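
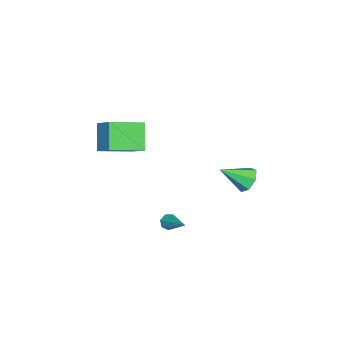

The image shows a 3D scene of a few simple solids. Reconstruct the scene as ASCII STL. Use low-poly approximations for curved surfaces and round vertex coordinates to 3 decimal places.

solid 
facet normal -0.620 -0.597 -0.509
outer loop
vertex 2.512 -1.871 -4.326
vertex 2.1 -1.579 -4.167
vertex 2.399 -1.52 -4.6
endloop
endfacet
facet normal 0.866 -0.103 -0.489
outer loop
vertex 2.512 -1.871 -4.326
vertex 2.399 -1.52 -4.6
vertex 3.38 -0.341 -3.113
endloop
endfacet
facet normal -0.618 -0.600 -0.508
outer loop
vertex 2.399 -1.52 -4.6
vertex 2.1 -1.579 -4.167
vertex 2.059 -1.214 -4.548
endloop
endfacet
facet normal 0.403 0.569 -0.717
outer loop
vertex 2.399 -1.52 -4.6
vertex 2.059 -1.214 -4.548
vertex 3.38 -0.341 -3.113
endloop
endfacet
facet normal -0.619 -0.599 -0.508
outer loop
vertex 2.059 -1.214 -4.548
vertex 2.1 -1.579 -4.167
vertex 1.751 -1.183 -4.209
endloop
endfacet
facet normal -0.258 0.912 -0.318
outer loop
vertex 2.059 -1.214 -4.548
vertex 1.751 -1.183 -4.209
vertex 3.38 -0.341 -3.113
endloop
endfacet
facet normal -0.618 -0.599 -0.509
outer loop
vertex 1.751 -1.183 -4.209
vertex 2.1 -1.579 -4.167
vertex 1.704 -1.45 -3.838
endloop
endfacet
facet normal -0.620 0.672 0.405
outer loop
vertex 1.751 -1.183 -4.209
vertex 1.704 -1.45 -3.838
vertex 3.38 -0.341 -3.113
endloop
endfacet
facet normal -0.618 -0.599 -0.509
outer loop
vertex 1.704 -1.45 -3.838
vertex 2.1 -1.579 -4.167
vertex 1.956 -1.815 -3.714
endloop
endfacet
facet normal -0.411 0.026 0.911
outer loop
vertex 1.704 -1.45 -3.838
vertex 1.956 -1.815 -3.714
vertex 3.38 -0.341 -3.113
endloop
endfacet
facet normal -0.620 -0.598 -0.508
outer loop
vertex 1.956 -1.815 -3.714
vertex 2.1 -1.579 -4.167
vertex 2.315 -2.002 -3.932
endloop
endfacet
facet normal 0.214 -0.539 0.815
outer loop
vertex 1.956 -1.815 -3.714
vertex 2.315 -2.002 -3.932
vertex 3.38 -0.341 -3.113
endloop
endfacet
facet normal -0.620 -0.598 -0.509
outer loop
vertex 2.315 -2.002 -3.932
vertex 2.1 -1.579 -4.167
vertex 2.512 -1.871 -4.326
endloop
endfacet
facet normal 0.780 -0.595 0.192
outer loop
vertex 2.315 -2.002 -3.932
vertex 2.512 -1.871 -4.326
vertex 3.38 -0.341 -3.113
endloop
endfacet
facet normal -0.624 -0.179 0.761
outer loop
vertex 3.259 -4.463 4.356
vertex 2.047 -2.878 3.736
vertex 2.51 -5.359 3.531
endloop
endfacet
facet normal 0.580 -0.758 0.297
outer loop
vertex 3.613 -5.042 2.184
vertex 3.259 -4.463 4.356
vertex 2.51 -5.359 3.531
endloop
endfacet
facet normal -0.623 -0.179 0.761
outer loop
vertex 2.51 -5.359 3.531
vertex 2.047 -2.878 3.736
vertex 1.297 -3.774 2.911
endloop
endfacet
facet normal -0.524 -0.627 -0.577
outer loop
vertex 1.297 -3.774 2.911
vertex 3.613 -5.042 2.184
vertex 2.51 -5.359 3.531
endloop
endfacet
facet normal 0.524 0.626 0.577
outer loop
vertex 3.259 -4.463 4.356
vertex 3.15 -2.561 2.389
vertex 2.047 -2.878 3.736
endloop
endfacet
facet normal 0.580 -0.759 0.297
outer loop
vertex 4.363 -4.146 3.009
vertex 3.259 -4.463 4.356
vertex 3.613 -5.042 2.184
endloop
endfacet
facet normal 0.524 0.627 0.577
outer loop
vertex 4.363 -4.146 3.009
vertex 3.15 -2.561 2.389
vertex 3.259 -4.463 4.356
endloop
endfacet
facet normal -0.580 0.759 -0.297
outer loop
vertex 2.047 -2.878 3.736
vertex 3.15 -2.561 2.389
vertex 1.297 -3.774 2.911
endloop
endfacet
facet normal -0.524 -0.626 -0.577
outer loop
vertex 2.401 -3.457 1.564
vertex 3.613 -5.042 2.184
vertex 1.297 -3.774 2.911
endloop
endfacet
facet normal -0.580 0.758 -0.297
outer loop
vertex 1.297 -3.774 2.911
vertex 3.15 -2.561 2.389
vertex 2.401 -3.457 1.564
endloop
endfacet
facet normal 0.623 0.179 -0.761
outer loop
vertex 2.401 -3.457 1.564
vertex 4.363 -4.146 3.009
vertex 3.613 -5.042 2.184
endloop
endfacet
facet normal 0.623 0.179 -0.761
outer loop
vertex 3.15 -2.561 2.389
vertex 4.363 -4.146 3.009
vertex 2.401 -3.457 1.564
endloop
endfacet
facet normal -0.322 0.769 -0.553
outer loop
vertex -0.399 1.822 -2.901
vertex -0.958 2.041 -2.271
vertex -0.136 2.304 -2.384
endloop
endfacet
facet normal 0.936 -0.274 -0.221
outer loop
vertex -0.399 1.822 -2.901
vertex -0.136 2.304 -2.384
vertex -0.362 0.619 -1.249
endloop
endfacet
facet normal -0.322 0.769 -0.552
outer loop
vertex -0.136 2.304 -2.384
vertex -0.958 2.041 -2.271
vertex -0.492 2.588 -1.781
endloop
endfacet
facet normal 0.882 0.176 0.437
outer loop
vertex -0.136 2.304 -2.384
vertex -0.492 2.588 -1.781
vertex -0.362 0.619 -1.249
endloop
endfacet
facet normal -0.322 0.769 -0.552
outer loop
vertex -0.492 2.588 -1.781
vertex -0.958 2.041 -2.271
vertex -1.198 2.46 -1.548
endloop
endfacet
facet normal 0.258 0.268 0.928
outer loop
vertex -0.492 2.588 -1.781
vertex -1.198 2.46 -1.548
vertex -0.362 0.619 -1.249
endloop
endfacet
facet normal -0.321 0.769 -0.552
outer loop
vertex -1.198 2.46 -1.548
vertex -0.958 2.041 -2.271
vertex -1.724 2.017 -1.859
endloop
endfacet
facet normal -0.465 -0.068 0.883
outer loop
vertex -1.198 2.46 -1.548
vertex -1.724 2.017 -1.859
vertex -0.362 0.619 -1.249
endloop
endfacet
facet normal -0.322 0.768 -0.553
outer loop
vertex -1.724 2.017 -1.859
vertex -0.958 2.041 -2.271
vertex -1.672 1.591 -2.481
endloop
endfacet
facet normal -0.744 -0.579 0.334
outer loop
vertex -1.724 2.017 -1.859
vertex -1.672 1.591 -2.481
vertex -0.362 0.619 -1.249
endloop
endfacet
facet normal -0.322 0.769 -0.552
outer loop
vertex -1.672 1.591 -2.481
vertex -0.958 2.041 -2.271
vertex -1.083 1.505 -2.945
endloop
endfacet
facet normal -0.367 -0.879 -0.303
outer loop
vertex -1.672 1.591 -2.481
vertex -1.083 1.505 -2.945
vertex -0.362 0.619 -1.249
endloop
endfacet
facet normal -0.321 0.769 -0.552
outer loop
vertex -1.083 1.505 -2.945
vertex -0.958 2.041 -2.271
vertex -0.399 1.822 -2.901
endloop
endfacet
facet normal 0.380 -0.744 -0.550
outer loop
vertex -1.083 1.505 -2.945
vertex -0.399 1.822 -2.901
vertex -0.362 0.619 -1.249
endloop
endfacet

endsolid


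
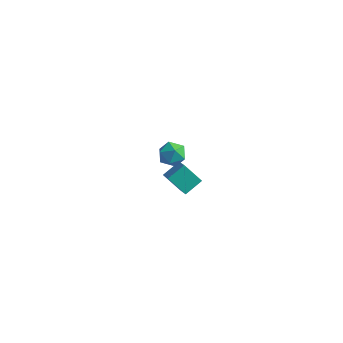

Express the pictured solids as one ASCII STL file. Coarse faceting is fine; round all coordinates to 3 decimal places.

solid 
facet normal -0.786 0.500 0.363
outer loop
vertex -1.73 -0.275 2.745
vertex -1.366 -0.116 3.314
vertex -1.351 0.307 2.764
endloop
endfacet
facet normal -0.780 0.519 -0.349
outer loop
vertex -1.73 -0.275 2.745
vertex -1.351 0.307 2.764
vertex -1.356 -0.086 2.191
endloop
endfacet
facet normal -0.794 -0.154 -0.588
outer loop
vertex -1.73 -0.275 2.745
vertex -1.356 -0.086 2.191
vertex -1.373 -0.751 2.388
endloop
endfacet
facet normal -0.808 -0.589 -0.023
outer loop
vertex -1.73 -0.275 2.745
vertex -1.373 -0.751 2.388
vertex -1.379 -0.77 3.082
endloop
endfacet
facet normal -0.804 -0.185 0.566
outer loop
vertex -1.73 -0.275 2.745
vertex -1.379 -0.77 3.082
vertex -1.366 -0.116 3.314
endloop
endfacet
facet normal -0.165 0.814 -0.557
outer loop
vertex -1.356 -0.086 2.191
vertex -1.351 0.307 2.764
vertex -0.761 0.19 2.418
endloop
endfacet
facet normal -0.174 0.783 0.597
outer loop
vertex -1.351 0.307 2.764
vertex -1.366 -0.116 3.314
vertex -0.767 0.171 3.112
endloop
endfacet
facet normal -0.202 -0.324 0.924
outer loop
vertex -1.366 -0.116 3.314
vertex -1.379 -0.77 3.082
vertex -0.784 -0.494 3.309
endloop
endfacet
facet normal -0.211 -0.977 -0.029
outer loop
vertex -1.379 -0.77 3.082
vertex -1.373 -0.751 2.388
vertex -0.789 -0.887 2.736
endloop
endfacet
facet normal -0.186 -0.275 -0.943
outer loop
vertex -1.373 -0.751 2.388
vertex -1.356 -0.086 2.191
vertex -0.774 -0.464 2.186
endloop
endfacet
facet normal 0.808 0.589 0.023
outer loop
vertex -0.41 -0.305 2.755
vertex -0.761 0.19 2.418
vertex -0.767 0.171 3.112
endloop
endfacet
facet normal 0.794 0.154 0.588
outer loop
vertex -0.41 -0.305 2.755
vertex -0.767 0.171 3.112
vertex -0.784 -0.494 3.309
endloop
endfacet
facet normal 0.780 -0.519 0.349
outer loop
vertex -0.41 -0.305 2.755
vertex -0.784 -0.494 3.309
vertex -0.789 -0.887 2.736
endloop
endfacet
facet normal 0.786 -0.500 -0.363
outer loop
vertex -0.41 -0.305 2.755
vertex -0.789 -0.887 2.736
vertex -0.774 -0.464 2.186
endloop
endfacet
facet normal 0.804 0.185 -0.566
outer loop
vertex -0.41 -0.305 2.755
vertex -0.774 -0.464 2.186
vertex -0.761 0.19 2.418
endloop
endfacet
facet normal 0.211 0.977 0.029
outer loop
vertex -0.767 0.171 3.112
vertex -0.761 0.19 2.418
vertex -1.351 0.307 2.764
endloop
endfacet
facet normal 0.186 0.275 0.943
outer loop
vertex -0.784 -0.494 3.309
vertex -0.767 0.171 3.112
vertex -1.366 -0.116 3.314
endloop
endfacet
facet normal 0.165 -0.814 0.557
outer loop
vertex -0.789 -0.887 2.736
vertex -0.784 -0.494 3.309
vertex -1.379 -0.77 3.082
endloop
endfacet
facet normal 0.174 -0.783 -0.597
outer loop
vertex -0.774 -0.464 2.186
vertex -0.789 -0.887 2.736
vertex -1.373 -0.751 2.388
endloop
endfacet
facet normal 0.202 0.324 -0.924
outer loop
vertex -0.761 0.19 2.418
vertex -0.774 -0.464 2.186
vertex -1.356 -0.086 2.191
endloop
endfacet
facet normal -0.725 -0.119 0.679
outer loop
vertex -3.011 3.561 -2.169
vertex -3.741 4.227 -2.832
vertex -3.337 2.708 -2.667
endloop
endfacet
facet normal 0.613 -0.560 0.557
outer loop
vertex -2.459 2.853 -3.488
vertex -3.011 3.561 -2.169
vertex -3.337 2.708 -2.667
endloop
endfacet
facet normal -0.726 -0.120 0.677
outer loop
vertex -3.337 2.708 -2.667
vertex -3.741 4.227 -2.832
vertex -4.066 3.374 -3.331
endloop
endfacet
facet normal -0.313 -0.820 -0.479
outer loop
vertex -4.066 3.374 -3.331
vertex -2.459 2.853 -3.488
vertex -3.337 2.708 -2.667
endloop
endfacet
facet normal 0.313 0.820 0.479
outer loop
vertex -3.011 3.561 -2.169
vertex -2.863 4.372 -3.653
vertex -3.741 4.227 -2.832
endloop
endfacet
facet normal 0.613 -0.560 0.557
outer loop
vertex -2.134 3.706 -2.989
vertex -3.011 3.561 -2.169
vertex -2.459 2.853 -3.488
endloop
endfacet
facet normal 0.313 0.820 0.479
outer loop
vertex -2.134 3.706 -2.989
vertex -2.863 4.372 -3.653
vertex -3.011 3.561 -2.169
endloop
endfacet
facet normal -0.613 0.560 -0.557
outer loop
vertex -3.741 4.227 -2.832
vertex -2.863 4.372 -3.653
vertex -4.066 3.374 -3.331
endloop
endfacet
facet normal -0.313 -0.820 -0.479
outer loop
vertex -3.189 3.519 -4.151
vertex -2.459 2.853 -3.488
vertex -4.066 3.374 -3.331
endloop
endfacet
facet normal -0.613 0.560 -0.557
outer loop
vertex -4.066 3.374 -3.331
vertex -2.863 4.372 -3.653
vertex -3.189 3.519 -4.151
endloop
endfacet
facet normal 0.725 0.120 -0.678
outer loop
vertex -3.189 3.519 -4.151
vertex -2.134 3.706 -2.989
vertex -2.459 2.853 -3.488
endloop
endfacet
facet normal 0.726 0.118 -0.678
outer loop
vertex -2.863 4.372 -3.653
vertex -2.134 3.706 -2.989
vertex -3.189 3.519 -4.151
endloop
endfacet

endsolid


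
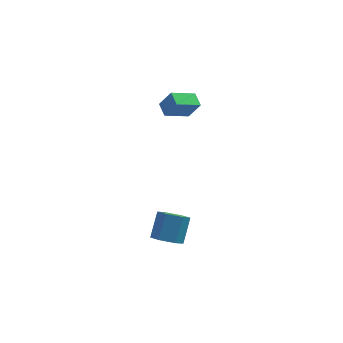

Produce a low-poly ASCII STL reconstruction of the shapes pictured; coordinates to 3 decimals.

solid 
facet normal -0.222 -0.601 -0.768
outer loop
vertex 1.22 -3.779 -4.485
vertex 0.769 -4.387 -3.879
vertex 0.275 -3.667 -4.3
endloop
endfacet
facet normal -0.026 0.791 -0.611
outer loop
vertex 1.22 -3.779 -4.485
vertex 0.275 -3.667 -4.3
vertex 1.623 -2.685 -3.087
endloop
endfacet
facet normal -0.025 0.791 -0.612
outer loop
vertex 1.623 -2.685 -3.087
vertex 0.275 -3.667 -4.3
vertex 0.677 -2.573 -2.903
endloop
endfacet
facet normal 0.221 0.601 0.768
outer loop
vertex 1.623 -2.685 -3.087
vertex 0.677 -2.573 -2.903
vertex 1.171 -3.293 -2.481
endloop
endfacet
facet normal -0.221 -0.601 -0.768
outer loop
vertex 0.275 -3.667 -4.3
vertex 0.769 -4.387 -3.879
vertex -0.177 -4.275 -3.694
endloop
endfacet
facet normal -0.857 0.496 -0.142
outer loop
vertex 0.275 -3.667 -4.3
vertex -0.177 -4.275 -3.694
vertex 0.677 -2.573 -2.903
endloop
endfacet
facet normal -0.857 0.496 -0.141
outer loop
vertex 0.677 -2.573 -2.903
vertex -0.177 -4.275 -3.694
vertex 0.226 -3.18 -2.297
endloop
endfacet
facet normal 0.221 0.602 0.767
outer loop
vertex 0.677 -2.573 -2.903
vertex 0.226 -3.18 -2.297
vertex 1.171 -3.293 -2.481
endloop
endfacet
facet normal -0.221 -0.601 -0.768
outer loop
vertex -0.177 -4.275 -3.694
vertex 0.769 -4.387 -3.879
vertex 0.317 -4.995 -3.273
endloop
endfacet
facet normal -0.831 -0.295 0.471
outer loop
vertex -0.177 -4.275 -3.694
vertex 0.317 -4.995 -3.273
vertex 0.226 -3.18 -2.297
endloop
endfacet
facet normal -0.832 -0.295 0.470
outer loop
vertex 0.226 -3.18 -2.297
vertex 0.317 -4.995 -3.273
vertex 0.72 -3.901 -1.875
endloop
endfacet
facet normal 0.221 0.601 0.768
outer loop
vertex 0.226 -3.18 -2.297
vertex 0.72 -3.901 -1.875
vertex 1.171 -3.293 -2.481
endloop
endfacet
facet normal -0.221 -0.601 -0.768
outer loop
vertex 0.317 -4.995 -3.273
vertex 0.769 -4.387 -3.879
vertex 1.263 -5.107 -3.457
endloop
endfacet
facet normal 0.025 -0.791 0.612
outer loop
vertex 0.317 -4.995 -3.273
vertex 1.263 -5.107 -3.457
vertex 0.72 -3.901 -1.875
endloop
endfacet
facet normal 0.026 -0.791 0.612
outer loop
vertex 0.72 -3.901 -1.875
vertex 1.263 -5.107 -3.457
vertex 1.665 -4.013 -2.06
endloop
endfacet
facet normal 0.222 0.601 0.768
outer loop
vertex 0.72 -3.901 -1.875
vertex 1.665 -4.013 -2.06
vertex 1.171 -3.293 -2.481
endloop
endfacet
facet normal -0.221 -0.602 -0.767
outer loop
vertex 1.263 -5.107 -3.457
vertex 0.769 -4.387 -3.879
vertex 1.714 -4.5 -4.063
endloop
endfacet
facet normal 0.857 -0.496 0.141
outer loop
vertex 1.263 -5.107 -3.457
vertex 1.714 -4.5 -4.063
vertex 1.665 -4.013 -2.06
endloop
endfacet
facet normal 0.857 -0.496 0.142
outer loop
vertex 1.665 -4.013 -2.06
vertex 1.714 -4.5 -4.063
vertex 2.117 -3.405 -2.666
endloop
endfacet
facet normal 0.221 0.601 0.768
outer loop
vertex 1.665 -4.013 -2.06
vertex 2.117 -3.405 -2.666
vertex 1.171 -3.293 -2.481
endloop
endfacet
facet normal -0.221 -0.601 -0.768
outer loop
vertex 1.714 -4.5 -4.063
vertex 0.769 -4.387 -3.879
vertex 1.22 -3.779 -4.485
endloop
endfacet
facet normal 0.832 0.294 -0.471
outer loop
vertex 1.714 -4.5 -4.063
vertex 1.22 -3.779 -4.485
vertex 2.117 -3.405 -2.666
endloop
endfacet
facet normal 0.831 0.295 -0.471
outer loop
vertex 2.117 -3.405 -2.666
vertex 1.22 -3.779 -4.485
vertex 1.623 -2.685 -3.087
endloop
endfacet
facet normal 0.221 0.601 0.768
outer loop
vertex 2.117 -3.405 -2.666
vertex 1.623 -2.685 -3.087
vertex 1.171 -3.293 -2.481
endloop
endfacet
facet normal -0.504 0.169 -0.847
outer loop
vertex 0.612 3.031 1.405
vertex 0.283 3.933 1.781
vertex 2.056 3.849 0.708
endloop
endfacet
facet normal 0.319 -0.875 -0.365
outer loop
vertex 2.777 3.607 1.919
vertex 0.612 3.031 1.405
vertex 2.056 3.849 0.708
endloop
endfacet
facet normal -0.504 0.169 -0.847
outer loop
vertex 2.056 3.849 0.708
vertex 0.283 3.933 1.781
vertex 1.727 4.75 1.084
endloop
endfacet
facet normal 0.802 0.454 -0.387
outer loop
vertex 1.727 4.75 1.084
vertex 2.777 3.607 1.919
vertex 2.056 3.849 0.708
endloop
endfacet
facet normal -0.803 -0.454 0.387
outer loop
vertex 0.612 3.031 1.405
vertex 1.004 3.691 2.992
vertex 0.283 3.933 1.781
endloop
endfacet
facet normal 0.319 -0.875 -0.364
outer loop
vertex 1.333 2.79 2.616
vertex 0.612 3.031 1.405
vertex 2.777 3.607 1.919
endloop
endfacet
facet normal -0.802 -0.454 0.387
outer loop
vertex 1.333 2.79 2.616
vertex 1.004 3.691 2.992
vertex 0.612 3.031 1.405
endloop
endfacet
facet normal -0.319 0.875 0.365
outer loop
vertex 0.283 3.933 1.781
vertex 1.004 3.691 2.992
vertex 1.727 4.75 1.084
endloop
endfacet
facet normal 0.802 0.454 -0.387
outer loop
vertex 2.448 4.509 2.295
vertex 2.777 3.607 1.919
vertex 1.727 4.75 1.084
endloop
endfacet
facet normal -0.320 0.875 0.364
outer loop
vertex 1.727 4.75 1.084
vertex 1.004 3.691 2.992
vertex 2.448 4.509 2.295
endloop
endfacet
facet normal 0.504 -0.169 0.847
outer loop
vertex 2.448 4.509 2.295
vertex 1.333 2.79 2.616
vertex 2.777 3.607 1.919
endloop
endfacet
facet normal 0.504 -0.169 0.847
outer loop
vertex 1.004 3.691 2.992
vertex 1.333 2.79 2.616
vertex 2.448 4.509 2.295
endloop
endfacet

endsolid


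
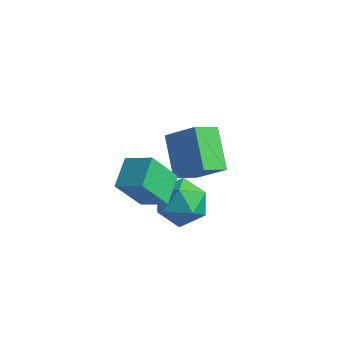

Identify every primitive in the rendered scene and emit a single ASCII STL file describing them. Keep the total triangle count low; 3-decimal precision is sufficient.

solid 
facet normal -0.419 -0.372 0.828
outer loop
vertex -0.437 -1.898 4.449
vertex -0.737 -0.544 4.906
vertex -1.666 -1.952 3.803
endloop
endfacet
facet normal 0.205 -0.927 -0.313
outer loop
vertex -0.883 -1.256 2.254
vertex -0.437 -1.898 4.449
vertex -1.666 -1.952 3.803
endloop
endfacet
facet normal -0.419 -0.372 0.828
outer loop
vertex -1.666 -1.952 3.803
vertex -0.737 -0.544 4.906
vertex -1.966 -0.598 4.26
endloop
endfacet
facet normal -0.885 -0.039 -0.465
outer loop
vertex -1.966 -0.598 4.26
vertex -0.883 -1.256 2.254
vertex -1.666 -1.952 3.803
endloop
endfacet
facet normal 0.885 0.039 0.465
outer loop
vertex -0.437 -1.898 4.449
vertex 0.046 0.152 3.357
vertex -0.737 -0.544 4.906
endloop
endfacet
facet normal 0.205 -0.927 -0.313
outer loop
vertex 0.346 -1.202 2.9
vertex -0.437 -1.898 4.449
vertex -0.883 -1.256 2.254
endloop
endfacet
facet normal 0.885 0.039 0.465
outer loop
vertex 0.346 -1.202 2.9
vertex 0.046 0.152 3.357
vertex -0.437 -1.898 4.449
endloop
endfacet
facet normal -0.205 0.927 0.313
outer loop
vertex -0.737 -0.544 4.906
vertex 0.046 0.152 3.357
vertex -1.966 -0.598 4.26
endloop
endfacet
facet normal -0.885 -0.039 -0.465
outer loop
vertex -1.183 0.098 2.711
vertex -0.883 -1.256 2.254
vertex -1.966 -0.598 4.26
endloop
endfacet
facet normal -0.205 0.927 0.313
outer loop
vertex -1.966 -0.598 4.26
vertex 0.046 0.152 3.357
vertex -1.183 0.098 2.711
endloop
endfacet
facet normal 0.419 0.372 -0.828
outer loop
vertex -1.183 0.098 2.711
vertex 0.346 -1.202 2.9
vertex -0.883 -1.256 2.254
endloop
endfacet
facet normal 0.419 0.372 -0.828
outer loop
vertex 0.046 0.152 3.357
vertex 0.346 -1.202 2.9
vertex -1.183 0.098 2.711
endloop
endfacet
facet normal -0.360 0.933 0.008
outer loop
vertex 0.167 1.817 0.523
vertex -0.989 1.371 0.457
vertex -0.461 1.566 1.563
endloop
endfacet
facet normal 0.254 0.894 0.369
outer loop
vertex 0.167 1.817 0.523
vertex -0.461 1.566 1.563
vertex 0.739 1.262 1.474
endloop
endfacet
facet normal 0.756 0.650 -0.075
outer loop
vertex 0.167 1.817 0.523
vertex 0.739 1.262 1.474
vertex 0.952 0.88 0.313
endloop
endfacet
facet normal 0.453 0.539 -0.711
outer loop
vertex 0.167 1.817 0.523
vertex 0.952 0.88 0.313
vertex -0.116 0.948 -0.316
endloop
endfacet
facet normal -0.238 0.714 -0.659
outer loop
vertex 0.167 1.817 0.523
vertex -0.116 0.948 -0.316
vertex -0.989 1.371 0.457
endloop
endfacet
facet normal 0.172 0.416 0.893
outer loop
vertex 0.739 1.262 1.474
vertex -0.461 1.566 1.563
vertex -0.064 0.472 1.996
endloop
endfacet
facet normal -0.822 0.479 0.308
outer loop
vertex -0.461 1.566 1.563
vertex -0.989 1.371 0.457
vertex -1.132 0.54 1.367
endloop
endfacet
facet normal -0.624 0.124 -0.772
outer loop
vertex -0.989 1.371 0.457
vertex -0.116 0.948 -0.316
vertex -0.919 0.158 0.206
endloop
endfacet
facet normal 0.493 -0.159 -0.855
outer loop
vertex -0.116 0.948 -0.316
vertex 0.952 0.88 0.313
vertex 0.281 -0.146 0.117
endloop
endfacet
facet normal 0.985 0.021 0.174
outer loop
vertex 0.952 0.88 0.313
vertex 0.739 1.262 1.474
vertex 0.809 0.049 1.223
endloop
endfacet
facet normal -0.453 -0.539 0.711
outer loop
vertex -0.347 -0.397 1.157
vertex -0.064 0.472 1.996
vertex -1.132 0.54 1.367
endloop
endfacet
facet normal -0.756 -0.650 0.075
outer loop
vertex -0.347 -0.397 1.157
vertex -1.132 0.54 1.367
vertex -0.919 0.158 0.206
endloop
endfacet
facet normal -0.254 -0.894 -0.369
outer loop
vertex -0.347 -0.397 1.157
vertex -0.919 0.158 0.206
vertex 0.281 -0.146 0.117
endloop
endfacet
facet normal 0.360 -0.933 -0.008
outer loop
vertex -0.347 -0.397 1.157
vertex 0.281 -0.146 0.117
vertex 0.809 0.049 1.223
endloop
endfacet
facet normal 0.238 -0.714 0.659
outer loop
vertex -0.347 -0.397 1.157
vertex 0.809 0.049 1.223
vertex -0.064 0.472 1.996
endloop
endfacet
facet normal -0.493 0.159 0.855
outer loop
vertex -1.132 0.54 1.367
vertex -0.064 0.472 1.996
vertex -0.461 1.566 1.563
endloop
endfacet
facet normal -0.985 -0.021 -0.174
outer loop
vertex -0.919 0.158 0.206
vertex -1.132 0.54 1.367
vertex -0.989 1.371 0.457
endloop
endfacet
facet normal -0.172 -0.416 -0.893
outer loop
vertex 0.281 -0.146 0.117
vertex -0.919 0.158 0.206
vertex -0.116 0.948 -0.316
endloop
endfacet
facet normal 0.822 -0.479 -0.308
outer loop
vertex 0.809 0.049 1.223
vertex 0.281 -0.146 0.117
vertex 0.952 0.88 0.313
endloop
endfacet
facet normal 0.624 -0.124 0.772
outer loop
vertex -0.064 0.472 1.996
vertex 0.809 0.049 1.223
vertex 0.739 1.262 1.474
endloop
endfacet
facet normal -0.548 0.637 0.542
outer loop
vertex -1.203 3.877 2.622
vertex -0.681 5.001 1.83
vertex -2.543 3.695 1.481
endloop
endfacet
facet normal -0.355 -0.764 0.539
outer loop
vertex -1.359 2.319 0.31
vertex -1.203 3.877 2.622
vertex -2.543 3.695 1.481
endloop
endfacet
facet normal -0.548 0.637 0.542
outer loop
vertex -2.543 3.695 1.481
vertex -0.681 5.001 1.83
vertex -2.022 4.818 0.689
endloop
endfacet
facet normal -0.757 -0.103 -0.645
outer loop
vertex -2.022 4.818 0.689
vertex -1.359 2.319 0.31
vertex -2.543 3.695 1.481
endloop
endfacet
facet normal 0.757 0.103 0.645
outer loop
vertex -1.203 3.877 2.622
vertex 0.503 3.625 0.659
vertex -0.681 5.001 1.83
endloop
endfacet
facet normal -0.354 -0.764 0.539
outer loop
vertex -0.018 2.502 1.451
vertex -1.203 3.877 2.622
vertex -1.359 2.319 0.31
endloop
endfacet
facet normal 0.757 0.103 0.645
outer loop
vertex -0.018 2.502 1.451
vertex 0.503 3.625 0.659
vertex -1.203 3.877 2.622
endloop
endfacet
facet normal 0.355 0.764 -0.539
outer loop
vertex -0.681 5.001 1.83
vertex 0.503 3.625 0.659
vertex -2.022 4.818 0.689
endloop
endfacet
facet normal -0.757 -0.103 -0.645
outer loop
vertex -0.837 3.443 -0.482
vertex -1.359 2.319 0.31
vertex -2.022 4.818 0.689
endloop
endfacet
facet normal 0.355 0.764 -0.539
outer loop
vertex -2.022 4.818 0.689
vertex 0.503 3.625 0.659
vertex -0.837 3.443 -0.482
endloop
endfacet
facet normal 0.548 -0.637 -0.542
outer loop
vertex -0.837 3.443 -0.482
vertex -0.018 2.502 1.451
vertex -1.359 2.319 0.31
endloop
endfacet
facet normal 0.548 -0.637 -0.542
outer loop
vertex 0.503 3.625 0.659
vertex -0.018 2.502 1.451
vertex -0.837 3.443 -0.482
endloop
endfacet

endsolid


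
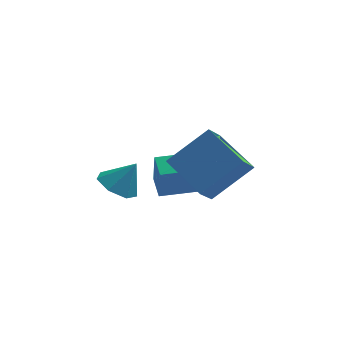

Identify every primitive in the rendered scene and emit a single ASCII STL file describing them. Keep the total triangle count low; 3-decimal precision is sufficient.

solid 
facet normal -0.720 -0.288 -0.632
outer loop
vertex 0.848 -2.283 3.235
vertex 1.258 -1.405 2.368
vertex 2.135 -3.695 2.413
endloop
endfacet
facet normal -0.315 -0.675 0.667
outer loop
vertex 3.682 -3.075 3.772
vertex 0.848 -2.283 3.235
vertex 2.135 -3.695 2.413
endloop
endfacet
facet normal -0.720 -0.288 -0.632
outer loop
vertex 2.135 -3.695 2.413
vertex 1.258 -1.405 2.368
vertex 2.545 -2.817 1.546
endloop
endfacet
facet normal 0.619 -0.679 -0.395
outer loop
vertex 2.545 -2.817 1.546
vertex 3.682 -3.075 3.772
vertex 2.135 -3.695 2.413
endloop
endfacet
facet normal -0.619 0.679 0.395
outer loop
vertex 0.848 -2.283 3.235
vertex 2.805 -0.785 3.727
vertex 1.258 -1.405 2.368
endloop
endfacet
facet normal -0.315 -0.675 0.667
outer loop
vertex 2.395 -1.663 4.594
vertex 0.848 -2.283 3.235
vertex 3.682 -3.075 3.772
endloop
endfacet
facet normal -0.619 0.679 0.395
outer loop
vertex 2.395 -1.663 4.594
vertex 2.805 -0.785 3.727
vertex 0.848 -2.283 3.235
endloop
endfacet
facet normal 0.315 0.675 -0.667
outer loop
vertex 1.258 -1.405 2.368
vertex 2.805 -0.785 3.727
vertex 2.545 -2.817 1.546
endloop
endfacet
facet normal 0.619 -0.679 -0.395
outer loop
vertex 4.092 -2.197 2.905
vertex 3.682 -3.075 3.772
vertex 2.545 -2.817 1.546
endloop
endfacet
facet normal 0.315 0.675 -0.667
outer loop
vertex 2.545 -2.817 1.546
vertex 2.805 -0.785 3.727
vertex 4.092 -2.197 2.905
endloop
endfacet
facet normal 0.720 0.288 0.632
outer loop
vertex 4.092 -2.197 2.905
vertex 2.395 -1.663 4.594
vertex 3.682 -3.075 3.772
endloop
endfacet
facet normal 0.720 0.288 0.632
outer loop
vertex 2.805 -0.785 3.727
vertex 2.395 -1.663 4.594
vertex 4.092 -2.197 2.905
endloop
endfacet
facet normal -0.971 -0.236 -0.037
outer loop
vertex 0.488 0.639 0.562
vertex 0.231 1.641 0.905
vertex 0.42 1.169 -1.041
endloop
endfacet
facet normal 0.236 -0.920 -0.314
outer loop
vertex 2.429 1.659 -0.965
vertex 0.488 0.639 0.562
vertex 0.42 1.169 -1.041
endloop
endfacet
facet normal -0.971 -0.237 -0.037
outer loop
vertex 0.42 1.169 -1.041
vertex 0.231 1.641 0.905
vertex 0.162 2.172 -0.699
endloop
endfacet
facet normal -0.040 0.313 -0.949
outer loop
vertex 0.162 2.172 -0.699
vertex 2.429 1.659 -0.965
vertex 0.42 1.169 -1.041
endloop
endfacet
facet normal 0.041 -0.314 0.948
outer loop
vertex 0.488 0.639 0.562
vertex 2.24 2.131 0.981
vertex 0.231 1.641 0.905
endloop
endfacet
facet normal 0.236 -0.920 -0.315
outer loop
vertex 2.498 1.128 0.639
vertex 0.488 0.639 0.562
vertex 2.429 1.659 -0.965
endloop
endfacet
facet normal 0.040 -0.313 0.949
outer loop
vertex 2.498 1.128 0.639
vertex 2.24 2.131 0.981
vertex 0.488 0.639 0.562
endloop
endfacet
facet normal -0.236 0.919 0.315
outer loop
vertex 0.231 1.641 0.905
vertex 2.24 2.131 0.981
vertex 0.162 2.172 -0.699
endloop
endfacet
facet normal -0.040 0.314 -0.948
outer loop
vertex 2.172 2.661 -0.622
vertex 2.429 1.659 -0.965
vertex 0.162 2.172 -0.699
endloop
endfacet
facet normal -0.236 0.920 0.314
outer loop
vertex 0.162 2.172 -0.699
vertex 2.24 2.131 0.981
vertex 2.172 2.661 -0.622
endloop
endfacet
facet normal 0.971 0.237 0.037
outer loop
vertex 2.172 2.661 -0.622
vertex 2.498 1.128 0.639
vertex 2.429 1.659 -0.965
endloop
endfacet
facet normal 0.971 0.237 0.037
outer loop
vertex 2.24 2.131 0.981
vertex 2.498 1.128 0.639
vertex 2.172 2.661 -0.622
endloop
endfacet
facet normal -0.541 -0.103 -0.835
outer loop
vertex -0.5 -0.683 0.758
vertex -1.05 -1.281 1.188
vertex -1.132 -0.366 1.128
endloop
endfacet
facet normal 0.523 0.834 0.178
outer loop
vertex -0.5 -0.683 0.758
vertex -1.132 -0.366 1.128
vertex -0.31 -1.139 2.332
endloop
endfacet
facet normal -0.541 -0.103 -0.835
outer loop
vertex -1.132 -0.366 1.128
vertex -1.05 -1.281 1.188
vertex -1.703 -0.739 1.544
endloop
endfacet
facet normal -0.100 0.805 0.585
outer loop
vertex -1.132 -0.366 1.128
vertex -1.703 -0.739 1.544
vertex -0.31 -1.139 2.332
endloop
endfacet
facet normal -0.541 -0.104 -0.835
outer loop
vertex -1.703 -0.739 1.544
vertex -1.05 -1.281 1.188
vertex -1.782 -1.519 1.692
endloop
endfacet
facet normal -0.435 0.210 0.876
outer loop
vertex -1.703 -0.739 1.544
vertex -1.782 -1.519 1.692
vertex -0.31 -1.139 2.332
endloop
endfacet
facet normal -0.541 -0.103 -0.835
outer loop
vertex -1.782 -1.519 1.692
vertex -1.05 -1.281 1.188
vertex -1.31 -2.12 1.46
endloop
endfacet
facet normal -0.232 -0.503 0.832
outer loop
vertex -1.782 -1.519 1.692
vertex -1.31 -2.12 1.46
vertex -0.31 -1.139 2.332
endloop
endfacet
facet normal -0.540 -0.103 -0.835
outer loop
vertex -1.31 -2.12 1.46
vertex -1.05 -1.281 1.188
vertex -0.642 -2.089 1.024
endloop
endfacet
facet normal 0.356 -0.797 0.488
outer loop
vertex -1.31 -2.12 1.46
vertex -0.642 -2.089 1.024
vertex -0.31 -1.139 2.332
endloop
endfacet
facet normal -0.541 -0.104 -0.835
outer loop
vertex -0.642 -2.089 1.024
vertex -1.05 -1.281 1.188
vertex -0.282 -1.449 0.711
endloop
endfacet
facet normal 0.887 -0.450 0.101
outer loop
vertex -0.642 -2.089 1.024
vertex -0.282 -1.449 0.711
vertex -0.31 -1.139 2.332
endloop
endfacet
facet normal -0.541 -0.103 -0.835
outer loop
vertex -0.282 -1.449 0.711
vertex -1.05 -1.281 1.188
vertex -0.5 -0.683 0.758
endloop
endfacet
facet normal 0.961 0.276 -0.036
outer loop
vertex -0.282 -1.449 0.711
vertex -0.5 -0.683 0.758
vertex -0.31 -1.139 2.332
endloop
endfacet

endsolid


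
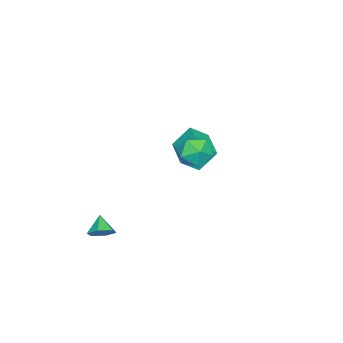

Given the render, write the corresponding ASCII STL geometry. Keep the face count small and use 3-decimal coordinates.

solid 
facet normal -0.336 0.508 0.793
outer loop
vertex -4.031 0.558 0.528
vertex -2.623 1.689 0.4
vertex -4.658 1.257 -0.186
endloop
endfacet
facet normal -0.777 -0.625 0.071
outer loop
vertex -4.177 0.531 -1.32
vertex -4.031 0.558 0.528
vertex -4.658 1.257 -0.186
endloop
endfacet
facet normal -0.336 0.508 0.793
outer loop
vertex -4.658 1.257 -0.186
vertex -2.623 1.689 0.4
vertex -3.25 2.388 -0.314
endloop
endfacet
facet normal -0.531 0.593 -0.605
outer loop
vertex -3.25 2.388 -0.314
vertex -4.177 0.531 -1.32
vertex -4.658 1.257 -0.186
endloop
endfacet
facet normal 0.531 -0.593 0.605
outer loop
vertex -4.031 0.558 0.528
vertex -2.142 0.963 -0.734
vertex -2.623 1.689 0.4
endloop
endfacet
facet normal -0.777 -0.625 0.071
outer loop
vertex -3.55 -0.168 -0.606
vertex -4.031 0.558 0.528
vertex -4.177 0.531 -1.32
endloop
endfacet
facet normal 0.531 -0.593 0.605
outer loop
vertex -3.55 -0.168 -0.606
vertex -2.142 0.963 -0.734
vertex -4.031 0.558 0.528
endloop
endfacet
facet normal 0.777 0.625 -0.071
outer loop
vertex -2.623 1.689 0.4
vertex -2.142 0.963 -0.734
vertex -3.25 2.388 -0.314
endloop
endfacet
facet normal -0.531 0.593 -0.605
outer loop
vertex -2.769 1.662 -1.448
vertex -4.177 0.531 -1.32
vertex -3.25 2.388 -0.314
endloop
endfacet
facet normal 0.777 0.625 -0.071
outer loop
vertex -3.25 2.388 -0.314
vertex -2.142 0.963 -0.734
vertex -2.769 1.662 -1.448
endloop
endfacet
facet normal 0.336 -0.508 -0.793
outer loop
vertex -2.769 1.662 -1.448
vertex -3.55 -0.168 -0.606
vertex -4.177 0.531 -1.32
endloop
endfacet
facet normal 0.336 -0.508 -0.793
outer loop
vertex -2.142 0.963 -0.734
vertex -3.55 -0.168 -0.606
vertex -2.769 1.662 -1.448
endloop
endfacet
facet normal -0.853 0.113 0.509
outer loop
vertex 0.409 3.611 2.845
vertex 0.644 2.869 3.403
vertex 0.908 3.755 3.649
endloop
endfacet
facet normal -0.624 0.739 0.255
outer loop
vertex 0.409 3.611 2.845
vertex 0.908 3.755 3.649
vertex 1.14 4.227 2.849
endloop
endfacet
facet normal -0.573 0.682 -0.454
outer loop
vertex 0.409 3.611 2.845
vertex 1.14 4.227 2.849
vertex 1.019 3.633 2.109
endloop
endfacet
facet normal -0.770 0.022 -0.638
outer loop
vertex 0.409 3.611 2.845
vertex 1.019 3.633 2.109
vertex 0.712 2.793 2.451
endloop
endfacet
facet normal -0.943 -0.330 -0.041
outer loop
vertex 0.409 3.611 2.845
vertex 0.712 2.793 2.451
vertex 0.644 2.869 3.403
endloop
endfacet
facet normal 0.030 0.857 0.514
outer loop
vertex 1.14 4.227 2.849
vertex 0.908 3.755 3.649
vertex 1.828 3.867 3.409
endloop
endfacet
facet normal -0.340 -0.156 0.927
outer loop
vertex 0.908 3.755 3.649
vertex 0.644 2.869 3.403
vertex 1.521 3.027 3.751
endloop
endfacet
facet normal -0.486 -0.873 0.035
outer loop
vertex 0.644 2.869 3.403
vertex 0.712 2.793 2.451
vertex 1.4 2.433 3.011
endloop
endfacet
facet normal -0.206 -0.304 -0.930
outer loop
vertex 0.712 2.793 2.451
vertex 1.019 3.633 2.109
vertex 1.632 2.905 2.211
endloop
endfacet
facet normal 0.113 0.766 -0.633
outer loop
vertex 1.019 3.633 2.109
vertex 1.14 4.227 2.849
vertex 1.896 3.791 2.457
endloop
endfacet
facet normal 0.770 -0.022 0.638
outer loop
vertex 2.131 3.049 3.015
vertex 1.828 3.867 3.409
vertex 1.521 3.027 3.751
endloop
endfacet
facet normal 0.573 -0.682 0.454
outer loop
vertex 2.131 3.049 3.015
vertex 1.521 3.027 3.751
vertex 1.4 2.433 3.011
endloop
endfacet
facet normal 0.624 -0.739 -0.255
outer loop
vertex 2.131 3.049 3.015
vertex 1.4 2.433 3.011
vertex 1.632 2.905 2.211
endloop
endfacet
facet normal 0.853 -0.113 -0.509
outer loop
vertex 2.131 3.049 3.015
vertex 1.632 2.905 2.211
vertex 1.896 3.791 2.457
endloop
endfacet
facet normal 0.943 0.330 0.041
outer loop
vertex 2.131 3.049 3.015
vertex 1.896 3.791 2.457
vertex 1.828 3.867 3.409
endloop
endfacet
facet normal 0.206 0.304 0.930
outer loop
vertex 1.521 3.027 3.751
vertex 1.828 3.867 3.409
vertex 0.908 3.755 3.649
endloop
endfacet
facet normal -0.113 -0.766 0.633
outer loop
vertex 1.4 2.433 3.011
vertex 1.521 3.027 3.751
vertex 0.644 2.869 3.403
endloop
endfacet
facet normal -0.030 -0.857 -0.514
outer loop
vertex 1.632 2.905 2.211
vertex 1.4 2.433 3.011
vertex 0.712 2.793 2.451
endloop
endfacet
facet normal 0.340 0.156 -0.927
outer loop
vertex 1.896 3.791 2.457
vertex 1.632 2.905 2.211
vertex 1.019 3.633 2.109
endloop
endfacet
facet normal 0.486 0.873 -0.035
outer loop
vertex 1.828 3.867 3.409
vertex 1.896 3.791 2.457
vertex 1.14 4.227 2.849
endloop
endfacet
facet normal 0.644 0.425 -0.636
outer loop
vertex 2.604 -1.047 -3.145
vertex 2.118 -1.1 -3.673
vertex 2.137 -0.511 -3.26
endloop
endfacet
facet normal 0.029 0.233 0.972
outer loop
vertex 2.604 -1.047 -3.145
vertex 2.137 -0.511 -3.26
vertex 1.422 -1.56 -2.987
endloop
endfacet
facet normal 0.643 0.426 -0.637
outer loop
vertex 2.137 -0.511 -3.26
vertex 2.118 -1.1 -3.673
vertex 1.65 -0.565 -3.788
endloop
endfacet
facet normal -0.633 0.568 0.526
outer loop
vertex 2.137 -0.511 -3.26
vertex 1.65 -0.565 -3.788
vertex 1.422 -1.56 -2.987
endloop
endfacet
facet normal 0.644 0.427 -0.635
outer loop
vertex 1.65 -0.565 -3.788
vertex 2.118 -1.1 -3.673
vertex 1.632 -1.154 -4.202
endloop
endfacet
facet normal -0.984 0.121 -0.130
outer loop
vertex 1.65 -0.565 -3.788
vertex 1.632 -1.154 -4.202
vertex 1.422 -1.56 -2.987
endloop
endfacet
facet normal 0.644 0.426 -0.635
outer loop
vertex 1.632 -1.154 -4.202
vertex 2.118 -1.1 -3.673
vertex 2.099 -1.689 -4.087
endloop
endfacet
facet normal -0.672 -0.659 -0.337
outer loop
vertex 1.632 -1.154 -4.202
vertex 2.099 -1.689 -4.087
vertex 1.422 -1.56 -2.987
endloop
endfacet
facet normal 0.645 0.426 -0.635
outer loop
vertex 2.099 -1.689 -4.087
vertex 2.118 -1.1 -3.673
vertex 2.585 -1.636 -3.558
endloop
endfacet
facet normal -0.011 -0.994 0.110
outer loop
vertex 2.099 -1.689 -4.087
vertex 2.585 -1.636 -3.558
vertex 1.422 -1.56 -2.987
endloop
endfacet
facet normal 0.644 0.425 -0.636
outer loop
vertex 2.585 -1.636 -3.558
vertex 2.118 -1.1 -3.673
vertex 2.604 -1.047 -3.145
endloop
endfacet
facet normal 0.340 -0.547 0.765
outer loop
vertex 2.585 -1.636 -3.558
vertex 2.604 -1.047 -3.145
vertex 1.422 -1.56 -2.987
endloop
endfacet

endsolid


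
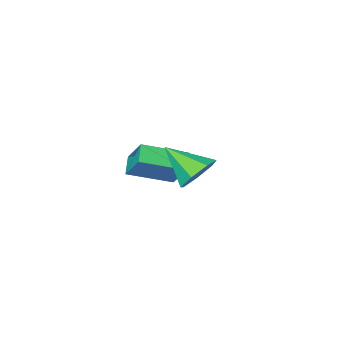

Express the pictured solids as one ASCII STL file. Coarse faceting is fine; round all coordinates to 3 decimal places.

solid 
facet normal -0.470 -0.637 0.610
outer loop
vertex 1.533 -2.032 0.228
vertex -0.338 -1.266 -0.414
vertex 1.483 -3.257 -1.09
endloop
endfacet
facet normal 0.882 -0.362 0.303
outer loop
vertex 1.958 -2.614 -1.706
vertex 1.533 -2.032 0.228
vertex 1.483 -3.257 -1.09
endloop
endfacet
facet normal -0.470 -0.637 0.611
outer loop
vertex 1.483 -3.257 -1.09
vertex -0.338 -1.266 -0.414
vertex -0.387 -2.492 -1.731
endloop
endfacet
facet normal -0.028 -0.681 -0.732
outer loop
vertex -0.387 -2.492 -1.731
vertex 1.958 -2.614 -1.706
vertex 1.483 -3.257 -1.09
endloop
endfacet
facet normal 0.028 0.681 0.732
outer loop
vertex 1.533 -2.032 0.228
vertex 0.137 -0.623 -1.03
vertex -0.338 -1.266 -0.414
endloop
endfacet
facet normal 0.883 -0.360 0.302
outer loop
vertex 2.007 -1.388 -0.389
vertex 1.533 -2.032 0.228
vertex 1.958 -2.614 -1.706
endloop
endfacet
facet normal 0.028 0.681 0.732
outer loop
vertex 2.007 -1.388 -0.389
vertex 0.137 -0.623 -1.03
vertex 1.533 -2.032 0.228
endloop
endfacet
facet normal -0.882 0.361 -0.303
outer loop
vertex -0.338 -1.266 -0.414
vertex 0.137 -0.623 -1.03
vertex -0.387 -2.492 -1.731
endloop
endfacet
facet normal -0.028 -0.681 -0.732
outer loop
vertex 0.087 -1.848 -2.348
vertex 1.958 -2.614 -1.706
vertex -0.387 -2.492 -1.731
endloop
endfacet
facet normal -0.883 0.361 -0.302
outer loop
vertex -0.387 -2.492 -1.731
vertex 0.137 -0.623 -1.03
vertex 0.087 -1.848 -2.348
endloop
endfacet
facet normal 0.470 0.637 -0.611
outer loop
vertex 0.087 -1.848 -2.348
vertex 2.007 -1.388 -0.389
vertex 1.958 -2.614 -1.706
endloop
endfacet
facet normal 0.470 0.638 -0.610
outer loop
vertex 0.137 -0.623 -1.03
vertex 2.007 -1.388 -0.389
vertex 0.087 -1.848 -2.348
endloop
endfacet
facet normal -0.389 0.713 -0.584
outer loop
vertex 2.395 3.56 1.138
vertex 1.7 2.917 0.816
vertex 1.66 3.537 1.6
endloop
endfacet
facet normal 0.495 0.328 0.804
outer loop
vertex 2.395 3.56 1.138
vertex 1.66 3.537 1.6
vertex 2.44 1.563 1.924
endloop
endfacet
facet normal -0.389 0.713 -0.584
outer loop
vertex 1.66 3.537 1.6
vertex 1.7 2.917 0.816
vertex 0.956 3.047 1.471
endloop
endfacet
facet normal -0.227 0.070 0.971
outer loop
vertex 1.66 3.537 1.6
vertex 0.956 3.047 1.471
vertex 2.44 1.563 1.924
endloop
endfacet
facet normal -0.389 0.713 -0.584
outer loop
vertex 0.956 3.047 1.471
vertex 1.7 2.917 0.816
vertex 0.812 2.459 0.849
endloop
endfacet
facet normal -0.652 -0.470 0.595
outer loop
vertex 0.956 3.047 1.471
vertex 0.812 2.459 0.849
vertex 2.44 1.563 1.924
endloop
endfacet
facet normal -0.389 0.713 -0.584
outer loop
vertex 0.812 2.459 0.849
vertex 1.7 2.917 0.816
vertex 1.337 2.216 0.202
endloop
endfacet
facet normal -0.461 -0.887 -0.041
outer loop
vertex 0.812 2.459 0.849
vertex 1.337 2.216 0.202
vertex 2.44 1.563 1.924
endloop
endfacet
facet normal -0.390 0.713 -0.583
outer loop
vertex 1.337 2.216 0.202
vertex 1.7 2.917 0.816
vertex 2.135 2.501 0.017
endloop
endfacet
facet normal 0.203 -0.865 -0.458
outer loop
vertex 1.337 2.216 0.202
vertex 2.135 2.501 0.017
vertex 2.44 1.563 1.924
endloop
endfacet
facet normal -0.390 0.713 -0.583
outer loop
vertex 2.135 2.501 0.017
vertex 1.7 2.917 0.816
vertex 2.606 3.1 0.434
endloop
endfacet
facet normal 0.840 -0.422 -0.342
outer loop
vertex 2.135 2.501 0.017
vertex 2.606 3.1 0.434
vertex 2.44 1.563 1.924
endloop
endfacet
facet normal -0.390 0.713 -0.583
outer loop
vertex 2.606 3.1 0.434
vertex 1.7 2.917 0.816
vertex 2.395 3.56 1.138
endloop
endfacet
facet normal 0.970 0.108 0.220
outer loop
vertex 2.606 3.1 0.434
vertex 2.395 3.56 1.138
vertex 2.44 1.563 1.924
endloop
endfacet

endsolid


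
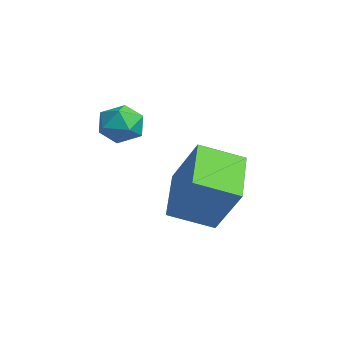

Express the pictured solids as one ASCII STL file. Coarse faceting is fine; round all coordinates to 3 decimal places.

solid 
facet normal 0.160 0.986 -0.050
outer loop
vertex -2.073 -1.91 -0.926
vertex -2.719 -1.786 -0.551
vertex -2.071 -1.872 -0.169
endloop
endfacet
facet normal 0.778 0.627 -0.034
outer loop
vertex -2.073 -1.91 -0.926
vertex -2.071 -1.872 -0.169
vertex -1.66 -2.401 -0.523
endloop
endfacet
facet normal 0.788 0.178 -0.590
outer loop
vertex -2.073 -1.91 -0.926
vertex -1.66 -2.401 -0.523
vertex -2.055 -2.641 -1.123
endloop
endfacet
facet normal 0.176 0.260 -0.949
outer loop
vertex -2.073 -1.91 -0.926
vertex -2.055 -2.641 -1.123
vertex -2.709 -2.26 -1.14
endloop
endfacet
facet normal -0.211 0.760 -0.615
outer loop
vertex -2.073 -1.91 -0.926
vertex -2.709 -2.26 -1.14
vertex -2.719 -1.786 -0.551
endloop
endfacet
facet normal 0.791 0.237 0.564
outer loop
vertex -1.66 -2.401 -0.523
vertex -2.071 -1.872 -0.169
vertex -2.051 -2.58 0.1
endloop
endfacet
facet normal -0.208 0.817 0.537
outer loop
vertex -2.071 -1.872 -0.169
vertex -2.719 -1.786 -0.551
vertex -2.705 -2.199 0.083
endloop
endfacet
facet normal -0.808 0.452 -0.377
outer loop
vertex -2.719 -1.786 -0.551
vertex -2.709 -2.26 -1.14
vertex -3.1 -2.439 -0.517
endloop
endfacet
facet normal -0.182 -0.354 -0.917
outer loop
vertex -2.709 -2.26 -1.14
vertex -2.055 -2.641 -1.123
vertex -2.689 -2.968 -0.871
endloop
endfacet
facet normal 0.806 -0.488 -0.336
outer loop
vertex -2.055 -2.641 -1.123
vertex -1.66 -2.401 -0.523
vertex -2.041 -3.054 -0.489
endloop
endfacet
facet normal -0.176 -0.260 0.949
outer loop
vertex -2.687 -2.93 -0.114
vertex -2.051 -2.58 0.1
vertex -2.705 -2.199 0.083
endloop
endfacet
facet normal -0.788 -0.178 0.590
outer loop
vertex -2.687 -2.93 -0.114
vertex -2.705 -2.199 0.083
vertex -3.1 -2.439 -0.517
endloop
endfacet
facet normal -0.778 -0.627 0.034
outer loop
vertex -2.687 -2.93 -0.114
vertex -3.1 -2.439 -0.517
vertex -2.689 -2.968 -0.871
endloop
endfacet
facet normal -0.160 -0.986 0.050
outer loop
vertex -2.687 -2.93 -0.114
vertex -2.689 -2.968 -0.871
vertex -2.041 -3.054 -0.489
endloop
endfacet
facet normal 0.211 -0.760 0.615
outer loop
vertex -2.687 -2.93 -0.114
vertex -2.041 -3.054 -0.489
vertex -2.051 -2.58 0.1
endloop
endfacet
facet normal 0.182 0.354 0.917
outer loop
vertex -2.705 -2.199 0.083
vertex -2.051 -2.58 0.1
vertex -2.071 -1.872 -0.169
endloop
endfacet
facet normal -0.806 0.488 0.336
outer loop
vertex -3.1 -2.439 -0.517
vertex -2.705 -2.199 0.083
vertex -2.719 -1.786 -0.551
endloop
endfacet
facet normal -0.791 -0.237 -0.564
outer loop
vertex -2.689 -2.968 -0.871
vertex -3.1 -2.439 -0.517
vertex -2.709 -2.26 -1.14
endloop
endfacet
facet normal 0.208 -0.817 -0.537
outer loop
vertex -2.041 -3.054 -0.489
vertex -2.689 -2.968 -0.871
vertex -2.055 -2.641 -1.123
endloop
endfacet
facet normal 0.808 -0.452 0.377
outer loop
vertex -2.051 -2.58 0.1
vertex -2.041 -3.054 -0.489
vertex -1.66 -2.401 -0.523
endloop
endfacet
facet normal -0.539 -0.216 -0.814
outer loop
vertex -2.028 -1.22 -4.056
vertex -3.626 -0.486 -3.192
vertex -1.709 0.151 -4.631
endloop
endfacet
facet normal 0.816 -0.375 -0.441
outer loop
vertex -0.674 0.566 -3.068
vertex -2.028 -1.22 -4.056
vertex -1.709 0.151 -4.631
endloop
endfacet
facet normal -0.539 -0.216 -0.814
outer loop
vertex -1.709 0.151 -4.631
vertex -3.626 -0.486 -3.192
vertex -3.308 0.885 -3.767
endloop
endfacet
facet normal 0.210 0.902 -0.378
outer loop
vertex -3.308 0.885 -3.767
vertex -0.674 0.566 -3.068
vertex -1.709 0.151 -4.631
endloop
endfacet
facet normal -0.210 -0.902 0.378
outer loop
vertex -2.028 -1.22 -4.056
vertex -2.591 -0.071 -1.629
vertex -3.626 -0.486 -3.192
endloop
endfacet
facet normal 0.816 -0.374 -0.441
outer loop
vertex -0.992 -0.805 -2.493
vertex -2.028 -1.22 -4.056
vertex -0.674 0.566 -3.068
endloop
endfacet
facet normal -0.210 -0.902 0.378
outer loop
vertex -0.992 -0.805 -2.493
vertex -2.591 -0.071 -1.629
vertex -2.028 -1.22 -4.056
endloop
endfacet
facet normal -0.816 0.374 0.441
outer loop
vertex -3.626 -0.486 -3.192
vertex -2.591 -0.071 -1.629
vertex -3.308 0.885 -3.767
endloop
endfacet
facet normal 0.210 0.902 -0.378
outer loop
vertex -2.272 1.3 -2.204
vertex -0.674 0.566 -3.068
vertex -3.308 0.885 -3.767
endloop
endfacet
facet normal -0.816 0.375 0.441
outer loop
vertex -3.308 0.885 -3.767
vertex -2.591 -0.071 -1.629
vertex -2.272 1.3 -2.204
endloop
endfacet
facet normal 0.539 0.216 0.814
outer loop
vertex -2.272 1.3 -2.204
vertex -0.992 -0.805 -2.493
vertex -0.674 0.566 -3.068
endloop
endfacet
facet normal 0.539 0.216 0.814
outer loop
vertex -2.591 -0.071 -1.629
vertex -0.992 -0.805 -2.493
vertex -2.272 1.3 -2.204
endloop
endfacet

endsolid


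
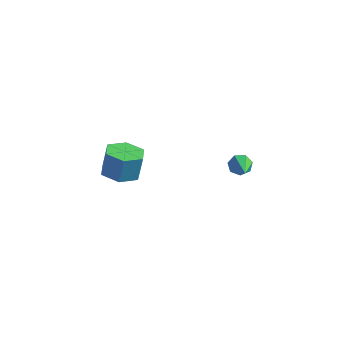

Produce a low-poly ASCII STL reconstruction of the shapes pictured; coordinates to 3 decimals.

solid 
facet normal -0.056 -0.246 -0.968
outer loop
vertex -2.934 -1.451 -4.709
vertex -4.012 -1.412 -4.656
vertex -3.451 -0.525 -4.914
endloop
endfacet
facet normal 0.876 0.452 -0.166
outer loop
vertex -2.934 -1.451 -4.709
vertex -3.451 -0.525 -4.914
vertex -2.85 -1.087 -3.277
endloop
endfacet
facet normal 0.876 0.454 -0.166
outer loop
vertex -2.85 -1.087 -3.277
vertex -3.451 -0.525 -4.914
vertex -3.368 -0.162 -3.481
endloop
endfacet
facet normal 0.056 0.245 0.968
outer loop
vertex -2.85 -1.087 -3.277
vertex -3.368 -0.162 -3.481
vertex -3.928 -1.048 -3.224
endloop
endfacet
facet normal -0.056 -0.246 -0.968
outer loop
vertex -3.451 -0.525 -4.914
vertex -4.012 -1.412 -4.656
vertex -4.529 -0.486 -4.861
endloop
endfacet
facet normal 0.023 0.969 -0.247
outer loop
vertex -3.451 -0.525 -4.914
vertex -4.529 -0.486 -4.861
vertex -3.368 -0.162 -3.481
endloop
endfacet
facet normal 0.023 0.969 -0.247
outer loop
vertex -3.368 -0.162 -3.481
vertex -4.529 -0.486 -4.861
vertex -4.446 -0.123 -3.429
endloop
endfacet
facet normal 0.056 0.246 0.968
outer loop
vertex -3.368 -0.162 -3.481
vertex -4.446 -0.123 -3.429
vertex -3.928 -1.048 -3.224
endloop
endfacet
facet normal -0.056 -0.246 -0.968
outer loop
vertex -4.529 -0.486 -4.861
vertex -4.012 -1.412 -4.656
vertex -5.09 -1.373 -4.603
endloop
endfacet
facet normal -0.853 0.516 -0.081
outer loop
vertex -4.529 -0.486 -4.861
vertex -5.09 -1.373 -4.603
vertex -4.446 -0.123 -3.429
endloop
endfacet
facet normal -0.853 0.516 -0.081
outer loop
vertex -4.446 -0.123 -3.429
vertex -5.09 -1.373 -4.603
vertex -5.006 -1.009 -3.171
endloop
endfacet
facet normal 0.056 0.246 0.968
outer loop
vertex -4.446 -0.123 -3.429
vertex -5.006 -1.009 -3.171
vertex -3.928 -1.048 -3.224
endloop
endfacet
facet normal -0.056 -0.245 -0.968
outer loop
vertex -5.09 -1.373 -4.603
vertex -4.012 -1.412 -4.656
vertex -4.572 -2.298 -4.399
endloop
endfacet
facet normal -0.876 -0.454 0.167
outer loop
vertex -5.09 -1.373 -4.603
vertex -4.572 -2.298 -4.399
vertex -5.006 -1.009 -3.171
endloop
endfacet
facet normal -0.876 -0.453 0.165
outer loop
vertex -5.006 -1.009 -3.171
vertex -4.572 -2.298 -4.399
vertex -4.489 -1.935 -2.966
endloop
endfacet
facet normal 0.056 0.246 0.968
outer loop
vertex -5.006 -1.009 -3.171
vertex -4.489 -1.935 -2.966
vertex -3.928 -1.048 -3.224
endloop
endfacet
facet normal -0.056 -0.246 -0.968
outer loop
vertex -4.572 -2.298 -4.399
vertex -4.012 -1.412 -4.656
vertex -3.494 -2.337 -4.451
endloop
endfacet
facet normal -0.023 -0.969 0.247
outer loop
vertex -4.572 -2.298 -4.399
vertex -3.494 -2.337 -4.451
vertex -4.489 -1.935 -2.966
endloop
endfacet
facet normal -0.023 -0.969 0.247
outer loop
vertex -4.489 -1.935 -2.966
vertex -3.494 -2.337 -4.451
vertex -3.411 -1.974 -3.019
endloop
endfacet
facet normal 0.056 0.246 0.968
outer loop
vertex -4.489 -1.935 -2.966
vertex -3.411 -1.974 -3.019
vertex -3.928 -1.048 -3.224
endloop
endfacet
facet normal -0.056 -0.246 -0.968
outer loop
vertex -3.494 -2.337 -4.451
vertex -4.012 -1.412 -4.656
vertex -2.934 -1.451 -4.709
endloop
endfacet
facet normal 0.853 -0.516 0.081
outer loop
vertex -3.494 -2.337 -4.451
vertex -2.934 -1.451 -4.709
vertex -3.411 -1.974 -3.019
endloop
endfacet
facet normal 0.853 -0.516 0.081
outer loop
vertex -3.411 -1.974 -3.019
vertex -2.934 -1.451 -4.709
vertex -2.85 -1.087 -3.277
endloop
endfacet
facet normal 0.056 0.246 0.968
outer loop
vertex -3.411 -1.974 -3.019
vertex -2.85 -1.087 -3.277
vertex -3.928 -1.048 -3.224
endloop
endfacet
facet normal -0.525 0.706 -0.476
outer loop
vertex 2.689 -0.052 -2.404
vertex 2.188 -0.181 -2.043
vertex 2.651 0.233 -1.939
endloop
endfacet
facet normal 0.961 0.263 -0.083
outer loop
vertex 2.689 -0.052 -2.404
vertex 2.651 0.233 -1.939
vertex 3.212 -1.559 -1.117
endloop
endfacet
facet normal -0.525 0.706 -0.474
outer loop
vertex 2.651 0.233 -1.939
vertex 2.188 -0.181 -2.043
vertex 2.265 0.206 -1.552
endloop
endfacet
facet normal 0.604 0.481 0.636
outer loop
vertex 2.651 0.233 -1.939
vertex 2.265 0.206 -1.552
vertex 3.212 -1.559 -1.117
endloop
endfacet
facet normal -0.525 0.707 -0.475
outer loop
vertex 2.265 0.206 -1.552
vertex 2.188 -0.181 -2.043
vertex 1.821 -0.113 -1.536
endloop
endfacet
facet normal -0.099 0.187 0.977
outer loop
vertex 2.265 0.206 -1.552
vertex 1.821 -0.113 -1.536
vertex 3.212 -1.559 -1.117
endloop
endfacet
facet normal -0.525 0.706 -0.475
outer loop
vertex 1.821 -0.113 -1.536
vertex 2.188 -0.181 -2.043
vertex 1.654 -0.483 -1.901
endloop
endfacet
facet normal -0.616 -0.395 0.682
outer loop
vertex 1.821 -0.113 -1.536
vertex 1.654 -0.483 -1.901
vertex 3.212 -1.559 -1.117
endloop
endfacet
facet normal -0.526 0.706 -0.475
outer loop
vertex 1.654 -0.483 -1.901
vertex 2.188 -0.181 -2.043
vertex 1.889 -0.626 -2.374
endloop
endfacet
facet normal -0.559 -0.829 -0.027
outer loop
vertex 1.654 -0.483 -1.901
vertex 1.889 -0.626 -2.374
vertex 3.212 -1.559 -1.117
endloop
endfacet
facet normal -0.525 0.706 -0.475
outer loop
vertex 1.889 -0.626 -2.374
vertex 2.188 -0.181 -2.043
vertex 2.349 -0.434 -2.597
endloop
endfacet
facet normal 0.030 -0.787 -0.616
outer loop
vertex 1.889 -0.626 -2.374
vertex 2.349 -0.434 -2.597
vertex 3.212 -1.559 -1.117
endloop
endfacet
facet normal -0.524 0.707 -0.475
outer loop
vertex 2.349 -0.434 -2.597
vertex 2.188 -0.181 -2.043
vertex 2.689 -0.052 -2.404
endloop
endfacet
facet normal 0.705 -0.303 -0.641
outer loop
vertex 2.349 -0.434 -2.597
vertex 2.689 -0.052 -2.404
vertex 3.212 -1.559 -1.117
endloop
endfacet

endsolid


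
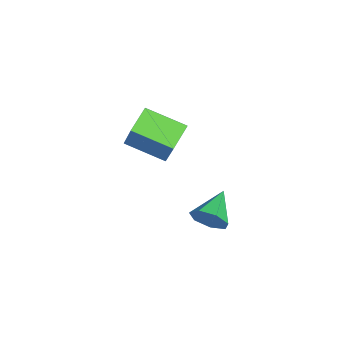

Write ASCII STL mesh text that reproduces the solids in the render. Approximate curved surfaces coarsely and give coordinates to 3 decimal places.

solid 
facet normal -0.813 0.424 0.399
outer loop
vertex -3.96 -2.107 3.429
vertex -3.456 -0.584 2.837
vertex -4.844 -2.395 1.934
endloop
endfacet
facet normal -0.295 -0.891 0.346
outer loop
vertex -3.884 -2.896 1.463
vertex -3.96 -2.107 3.429
vertex -4.844 -2.395 1.934
endloop
endfacet
facet normal -0.813 0.424 0.398
outer loop
vertex -4.844 -2.395 1.934
vertex -3.456 -0.584 2.837
vertex -4.339 -0.872 1.342
endloop
endfacet
facet normal -0.502 -0.164 -0.849
outer loop
vertex -4.339 -0.872 1.342
vertex -3.884 -2.896 1.463
vertex -4.844 -2.395 1.934
endloop
endfacet
facet normal 0.502 0.164 0.849
outer loop
vertex -3.96 -2.107 3.429
vertex -2.496 -1.085 2.366
vertex -3.456 -0.584 2.837
endloop
endfacet
facet normal -0.295 -0.891 0.346
outer loop
vertex -3.001 -2.608 2.958
vertex -3.96 -2.107 3.429
vertex -3.884 -2.896 1.463
endloop
endfacet
facet normal 0.502 0.163 0.849
outer loop
vertex -3.001 -2.608 2.958
vertex -2.496 -1.085 2.366
vertex -3.96 -2.107 3.429
endloop
endfacet
facet normal 0.295 0.891 -0.346
outer loop
vertex -3.456 -0.584 2.837
vertex -2.496 -1.085 2.366
vertex -4.339 -0.872 1.342
endloop
endfacet
facet normal -0.502 -0.164 -0.849
outer loop
vertex -3.38 -1.373 0.871
vertex -3.884 -2.896 1.463
vertex -4.339 -0.872 1.342
endloop
endfacet
facet normal 0.295 0.891 -0.346
outer loop
vertex -4.339 -0.872 1.342
vertex -2.496 -1.085 2.366
vertex -3.38 -1.373 0.871
endloop
endfacet
facet normal 0.813 -0.424 -0.399
outer loop
vertex -3.38 -1.373 0.871
vertex -3.001 -2.608 2.958
vertex -3.884 -2.896 1.463
endloop
endfacet
facet normal 0.813 -0.425 -0.399
outer loop
vertex -2.496 -1.085 2.366
vertex -3.001 -2.608 2.958
vertex -3.38 -1.373 0.871
endloop
endfacet
facet normal 0.848 -0.376 -0.372
outer loop
vertex -2.294 0.471 -1.334
vertex -2.688 0.21 -1.968
vertex -2.332 0.907 -1.861
endloop
endfacet
facet normal 0.109 0.770 0.629
outer loop
vertex -2.294 0.471 -1.334
vertex -2.332 0.907 -1.861
vertex -3.952 0.77 -1.412
endloop
endfacet
facet normal 0.848 -0.376 -0.373
outer loop
vertex -2.332 0.907 -1.861
vertex -2.688 0.21 -1.968
vertex -2.638 0.819 -2.469
endloop
endfacet
facet normal -0.108 0.990 -0.089
outer loop
vertex -2.332 0.907 -1.861
vertex -2.638 0.819 -2.469
vertex -3.952 0.77 -1.412
endloop
endfacet
facet normal 0.848 -0.377 -0.373
outer loop
vertex -2.638 0.819 -2.469
vertex -2.688 0.21 -1.968
vertex -2.982 0.272 -2.698
endloop
endfacet
facet normal -0.521 0.587 -0.620
outer loop
vertex -2.638 0.819 -2.469
vertex -2.982 0.272 -2.698
vertex -3.952 0.77 -1.412
endloop
endfacet
facet normal 0.848 -0.375 -0.374
outer loop
vertex -2.982 0.272 -2.698
vertex -2.688 0.21 -1.968
vertex -3.104 -0.322 -2.378
endloop
endfacet
facet normal -0.816 -0.136 -0.563
outer loop
vertex -2.982 0.272 -2.698
vertex -3.104 -0.322 -2.378
vertex -3.952 0.77 -1.412
endloop
endfacet
facet normal 0.848 -0.376 -0.372
outer loop
vertex -3.104 -0.322 -2.378
vertex -2.688 0.21 -1.968
vertex -2.913 -0.515 -1.748
endloop
endfacet
facet normal -0.772 -0.634 0.040
outer loop
vertex -3.104 -0.322 -2.378
vertex -2.913 -0.515 -1.748
vertex -3.952 0.77 -1.412
endloop
endfacet
facet normal 0.849 -0.376 -0.372
outer loop
vertex -2.913 -0.515 -1.748
vertex -2.688 0.21 -1.968
vertex -2.553 -0.162 -1.284
endloop
endfacet
facet normal -0.422 -0.533 0.733
outer loop
vertex -2.913 -0.515 -1.748
vertex -2.553 -0.162 -1.284
vertex -3.952 0.77 -1.412
endloop
endfacet
facet normal 0.848 -0.377 -0.372
outer loop
vertex -2.553 -0.162 -1.284
vertex -2.688 0.21 -1.968
vertex -2.294 0.471 -1.334
endloop
endfacet
facet normal -0.030 0.091 0.995
outer loop
vertex -2.553 -0.162 -1.284
vertex -2.294 0.471 -1.334
vertex -3.952 0.77 -1.412
endloop
endfacet

endsolid


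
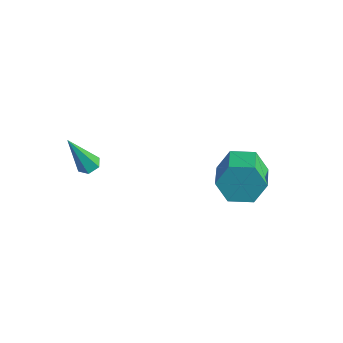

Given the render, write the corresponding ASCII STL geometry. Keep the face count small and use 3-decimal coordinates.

solid 
facet normal -0.706 0.629 -0.326
outer loop
vertex 0.577 4.241 -2.164
vertex -0.001 4.04 -1.299
vertex 0.703 4.833 -1.294
endloop
endfacet
facet normal 0.698 0.541 -0.469
outer loop
vertex 0.577 4.241 -2.164
vertex 0.703 4.833 -1.294
vertex 1.7 3.241 -1.646
endloop
endfacet
facet normal 0.698 0.541 -0.468
outer loop
vertex 1.7 3.241 -1.646
vertex 0.703 4.833 -1.294
vertex 1.825 3.833 -0.776
endloop
endfacet
facet normal 0.706 -0.629 0.326
outer loop
vertex 1.7 3.241 -1.646
vertex 1.825 3.833 -0.776
vertex 1.121 3.04 -0.781
endloop
endfacet
facet normal -0.706 0.629 -0.326
outer loop
vertex 0.703 4.833 -1.294
vertex -0.001 4.04 -1.299
vertex 0.124 4.632 -0.429
endloop
endfacet
facet normal 0.451 0.754 0.477
outer loop
vertex 0.703 4.833 -1.294
vertex 0.124 4.632 -0.429
vertex 1.825 3.833 -0.776
endloop
endfacet
facet normal 0.452 0.754 0.476
outer loop
vertex 1.825 3.833 -0.776
vertex 0.124 4.632 -0.429
vertex 1.247 3.632 0.09
endloop
endfacet
facet normal 0.706 -0.629 0.325
outer loop
vertex 1.825 3.833 -0.776
vertex 1.247 3.632 0.09
vertex 1.121 3.04 -0.781
endloop
endfacet
facet normal -0.706 0.629 -0.326
outer loop
vertex 0.124 4.632 -0.429
vertex -0.001 4.04 -1.299
vertex -0.58 3.839 -0.434
endloop
endfacet
facet normal -0.247 0.213 0.945
outer loop
vertex 0.124 4.632 -0.429
vertex -0.58 3.839 -0.434
vertex 1.247 3.632 0.09
endloop
endfacet
facet normal -0.247 0.212 0.945
outer loop
vertex 1.247 3.632 0.09
vertex -0.58 3.839 -0.434
vertex 0.543 2.839 0.084
endloop
endfacet
facet normal 0.706 -0.629 0.325
outer loop
vertex 1.247 3.632 0.09
vertex 0.543 2.839 0.084
vertex 1.121 3.04 -0.781
endloop
endfacet
facet normal -0.706 0.629 -0.326
outer loop
vertex -0.58 3.839 -0.434
vertex -0.001 4.04 -1.299
vertex -0.705 3.247 -1.304
endloop
endfacet
facet normal -0.698 -0.541 0.469
outer loop
vertex -0.58 3.839 -0.434
vertex -0.705 3.247 -1.304
vertex 0.543 2.839 0.084
endloop
endfacet
facet normal -0.698 -0.541 0.469
outer loop
vertex 0.543 2.839 0.084
vertex -0.705 3.247 -1.304
vertex 0.417 2.247 -0.786
endloop
endfacet
facet normal 0.706 -0.629 0.326
outer loop
vertex 0.543 2.839 0.084
vertex 0.417 2.247 -0.786
vertex 1.121 3.04 -0.781
endloop
endfacet
facet normal -0.706 0.629 -0.325
outer loop
vertex -0.705 3.247 -1.304
vertex -0.001 4.04 -1.299
vertex -0.127 3.448 -2.17
endloop
endfacet
facet normal -0.452 -0.754 -0.477
outer loop
vertex -0.705 3.247 -1.304
vertex -0.127 3.448 -2.17
vertex 0.417 2.247 -0.786
endloop
endfacet
facet normal -0.451 -0.754 -0.477
outer loop
vertex 0.417 2.247 -0.786
vertex -0.127 3.448 -2.17
vertex 0.996 2.448 -1.651
endloop
endfacet
facet normal 0.706 -0.629 0.326
outer loop
vertex 0.417 2.247 -0.786
vertex 0.996 2.448 -1.651
vertex 1.121 3.04 -0.781
endloop
endfacet
facet normal -0.706 0.629 -0.325
outer loop
vertex -0.127 3.448 -2.17
vertex -0.001 4.04 -1.299
vertex 0.577 4.241 -2.164
endloop
endfacet
facet normal 0.248 -0.213 -0.945
outer loop
vertex -0.127 3.448 -2.17
vertex 0.577 4.241 -2.164
vertex 0.996 2.448 -1.651
endloop
endfacet
facet normal 0.247 -0.213 -0.945
outer loop
vertex 0.996 2.448 -1.651
vertex 0.577 4.241 -2.164
vertex 1.7 3.241 -1.646
endloop
endfacet
facet normal 0.706 -0.629 0.326
outer loop
vertex 0.996 2.448 -1.651
vertex 1.7 3.241 -1.646
vertex 1.121 3.04 -0.781
endloop
endfacet
facet normal 0.131 0.371 -0.919
outer loop
vertex -3.044 -0.995 -0.432
vertex -3.529 -1.16 -0.568
vertex -3.462 -0.676 -0.363
endloop
endfacet
facet normal 0.560 0.614 0.556
outer loop
vertex -3.044 -0.995 -0.432
vertex -3.462 -0.676 -0.363
vertex -3.811 -1.96 1.408
endloop
endfacet
facet normal 0.130 0.371 -0.919
outer loop
vertex -3.462 -0.676 -0.363
vertex -3.529 -1.16 -0.568
vertex -3.947 -0.841 -0.498
endloop
endfacet
facet normal -0.400 0.778 0.485
outer loop
vertex -3.462 -0.676 -0.363
vertex -3.947 -0.841 -0.498
vertex -3.811 -1.96 1.408
endloop
endfacet
facet normal 0.131 0.373 -0.919
outer loop
vertex -3.947 -0.841 -0.498
vertex -3.529 -1.16 -0.568
vertex -4.014 -1.325 -0.704
endloop
endfacet
facet normal -0.989 0.086 0.121
outer loop
vertex -3.947 -0.841 -0.498
vertex -4.014 -1.325 -0.704
vertex -3.811 -1.96 1.408
endloop
endfacet
facet normal 0.132 0.371 -0.919
outer loop
vertex -4.014 -1.325 -0.704
vertex -3.529 -1.16 -0.568
vertex -3.597 -1.644 -0.773
endloop
endfacet
facet normal -0.616 -0.769 -0.172
outer loop
vertex -4.014 -1.325 -0.704
vertex -3.597 -1.644 -0.773
vertex -3.811 -1.96 1.408
endloop
endfacet
facet normal 0.130 0.371 -0.919
outer loop
vertex -3.597 -1.644 -0.773
vertex -3.529 -1.16 -0.568
vertex -3.112 -1.479 -0.638
endloop
endfacet
facet normal 0.346 -0.933 -0.101
outer loop
vertex -3.597 -1.644 -0.773
vertex -3.112 -1.479 -0.638
vertex -3.811 -1.96 1.408
endloop
endfacet
facet normal 0.131 0.373 -0.919
outer loop
vertex -3.112 -1.479 -0.638
vertex -3.529 -1.16 -0.568
vertex -3.044 -0.995 -0.432
endloop
endfacet
facet normal 0.934 -0.243 0.262
outer loop
vertex -3.112 -1.479 -0.638
vertex -3.044 -0.995 -0.432
vertex -3.811 -1.96 1.408
endloop
endfacet

endsolid


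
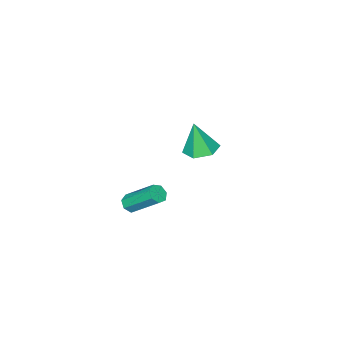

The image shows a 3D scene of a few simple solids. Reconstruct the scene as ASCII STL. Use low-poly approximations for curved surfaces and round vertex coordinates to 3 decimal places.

solid 
facet normal -0.113 0.178 -0.977
outer loop
vertex -2.076 -3.37 2.197
vertex -2.791 -2.82 2.38
vertex -1.94 -2.473 2.345
endloop
endfacet
facet normal 0.943 -0.188 0.274
outer loop
vertex -2.076 -3.37 2.197
vertex -1.94 -2.473 2.345
vertex -2.589 -3.14 4.12
endloop
endfacet
facet normal -0.113 0.180 -0.977
outer loop
vertex -1.94 -2.473 2.345
vertex -2.791 -2.82 2.38
vertex -2.654 -1.923 2.529
endloop
endfacet
facet normal 0.612 0.640 0.464
outer loop
vertex -1.94 -2.473 2.345
vertex -2.654 -1.923 2.529
vertex -2.589 -3.14 4.12
endloop
endfacet
facet normal -0.114 0.180 -0.977
outer loop
vertex -2.654 -1.923 2.529
vertex -2.791 -2.82 2.38
vertex -3.505 -2.271 2.564
endloop
endfacet
facet normal -0.285 0.756 0.590
outer loop
vertex -2.654 -1.923 2.529
vertex -3.505 -2.271 2.564
vertex -2.589 -3.14 4.12
endloop
endfacet
facet normal -0.114 0.180 -0.977
outer loop
vertex -3.505 -2.271 2.564
vertex -2.791 -2.82 2.38
vertex -3.642 -3.168 2.415
endloop
endfacet
facet normal -0.850 0.043 0.524
outer loop
vertex -3.505 -2.271 2.564
vertex -3.642 -3.168 2.415
vertex -2.589 -3.14 4.12
endloop
endfacet
facet normal -0.114 0.179 -0.977
outer loop
vertex -3.642 -3.168 2.415
vertex -2.791 -2.82 2.38
vertex -2.928 -3.718 2.231
endloop
endfacet
facet normal -0.520 -0.786 0.334
outer loop
vertex -3.642 -3.168 2.415
vertex -2.928 -3.718 2.231
vertex -2.589 -3.14 4.12
endloop
endfacet
facet normal -0.112 0.179 -0.977
outer loop
vertex -2.928 -3.718 2.231
vertex -2.791 -2.82 2.38
vertex -2.076 -3.37 2.197
endloop
endfacet
facet normal 0.377 -0.902 0.208
outer loop
vertex -2.928 -3.718 2.231
vertex -2.076 -3.37 2.197
vertex -2.589 -3.14 4.12
endloop
endfacet
facet normal 0.203 -0.723 -0.661
outer loop
vertex 3.82 -0.993 3.334
vertex 3.455 -0.814 3.026
vertex 3.949 -0.688 3.04
endloop
endfacet
facet normal 0.935 -0.058 0.350
outer loop
vertex 3.82 -0.993 3.334
vertex 3.949 -0.688 3.04
vertex 3.431 0.395 4.602
endloop
endfacet
facet normal 0.935 -0.058 0.350
outer loop
vertex 3.431 0.395 4.602
vertex 3.949 -0.688 3.04
vertex 3.56 0.7 4.308
endloop
endfacet
facet normal -0.203 0.723 0.661
outer loop
vertex 3.431 0.395 4.602
vertex 3.56 0.7 4.308
vertex 3.065 0.574 4.294
endloop
endfacet
facet normal 0.203 -0.723 -0.660
outer loop
vertex 3.949 -0.688 3.04
vertex 3.455 -0.814 3.026
vertex 3.706 -0.478 2.735
endloop
endfacet
facet normal 0.811 0.502 -0.301
outer loop
vertex 3.949 -0.688 3.04
vertex 3.706 -0.478 2.735
vertex 3.56 0.7 4.308
endloop
endfacet
facet normal 0.810 0.504 -0.302
outer loop
vertex 3.56 0.7 4.308
vertex 3.706 -0.478 2.735
vertex 3.316 0.91 4.004
endloop
endfacet
facet normal -0.203 0.722 0.661
outer loop
vertex 3.56 0.7 4.308
vertex 3.316 0.91 4.004
vertex 3.065 0.574 4.294
endloop
endfacet
facet normal 0.202 -0.723 -0.661
outer loop
vertex 3.706 -0.478 2.735
vertex 3.455 -0.814 3.026
vertex 3.273 -0.521 2.65
endloop
endfacet
facet normal 0.074 0.684 -0.725
outer loop
vertex 3.706 -0.478 2.735
vertex 3.273 -0.521 2.65
vertex 3.316 0.91 4.004
endloop
endfacet
facet normal 0.076 0.684 -0.725
outer loop
vertex 3.316 0.91 4.004
vertex 3.273 -0.521 2.65
vertex 2.884 0.867 3.918
endloop
endfacet
facet normal -0.203 0.722 0.661
outer loop
vertex 3.316 0.91 4.004
vertex 2.884 0.867 3.918
vertex 3.065 0.574 4.294
endloop
endfacet
facet normal 0.203 -0.722 -0.661
outer loop
vertex 3.273 -0.521 2.65
vertex 3.455 -0.814 3.026
vertex 2.978 -0.784 2.847
endloop
endfacet
facet normal -0.716 0.351 -0.604
outer loop
vertex 3.273 -0.521 2.65
vertex 2.978 -0.784 2.847
vertex 2.884 0.867 3.918
endloop
endfacet
facet normal -0.717 0.350 -0.602
outer loop
vertex 2.884 0.867 3.918
vertex 2.978 -0.784 2.847
vertex 2.589 0.603 4.116
endloop
endfacet
facet normal -0.203 0.723 0.661
outer loop
vertex 2.884 0.867 3.918
vertex 2.589 0.603 4.116
vertex 3.065 0.574 4.294
endloop
endfacet
facet normal 0.203 -0.723 -0.661
outer loop
vertex 2.978 -0.784 2.847
vertex 3.455 -0.814 3.026
vertex 3.041 -1.07 3.179
endloop
endfacet
facet normal -0.969 -0.246 -0.028
outer loop
vertex 2.978 -0.784 2.847
vertex 3.041 -1.07 3.179
vertex 2.589 0.603 4.116
endloop
endfacet
facet normal -0.969 -0.246 -0.028
outer loop
vertex 2.589 0.603 4.116
vertex 3.041 -1.07 3.179
vertex 2.652 0.318 4.448
endloop
endfacet
facet normal -0.203 0.724 0.660
outer loop
vertex 2.589 0.603 4.116
vertex 2.652 0.318 4.448
vertex 3.065 0.574 4.294
endloop
endfacet
facet normal 0.203 -0.723 -0.660
outer loop
vertex 3.041 -1.07 3.179
vertex 3.455 -0.814 3.026
vertex 3.416 -1.163 3.396
endloop
endfacet
facet normal -0.493 -0.658 0.569
outer loop
vertex 3.041 -1.07 3.179
vertex 3.416 -1.163 3.396
vertex 2.652 0.318 4.448
endloop
endfacet
facet normal -0.492 -0.658 0.570
outer loop
vertex 2.652 0.318 4.448
vertex 3.416 -1.163 3.396
vertex 3.027 0.225 4.664
endloop
endfacet
facet normal -0.202 0.723 0.661
outer loop
vertex 2.652 0.318 4.448
vertex 3.027 0.225 4.664
vertex 3.065 0.574 4.294
endloop
endfacet
facet normal 0.203 -0.723 -0.661
outer loop
vertex 3.416 -1.163 3.396
vertex 3.455 -0.814 3.026
vertex 3.82 -0.993 3.334
endloop
endfacet
facet normal 0.355 -0.574 0.738
outer loop
vertex 3.416 -1.163 3.396
vertex 3.82 -0.993 3.334
vertex 3.027 0.225 4.664
endloop
endfacet
facet normal 0.355 -0.574 0.738
outer loop
vertex 3.027 0.225 4.664
vertex 3.82 -0.993 3.334
vertex 3.431 0.395 4.602
endloop
endfacet
facet normal -0.203 0.723 0.661
outer loop
vertex 3.027 0.225 4.664
vertex 3.431 0.395 4.602
vertex 3.065 0.574 4.294
endloop
endfacet

endsolid


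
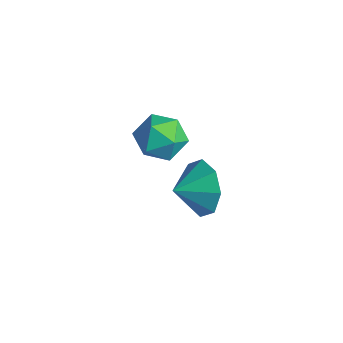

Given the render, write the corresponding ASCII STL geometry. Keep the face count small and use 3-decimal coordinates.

solid 
facet normal 0.020 0.936 -0.350
outer loop
vertex -2.047 -0.354 -3.722
vertex -2.599 -0.01 -2.834
vertex -1.536 -0.129 -3.092
endloop
endfacet
facet normal 0.573 -0.800 -0.179
outer loop
vertex -2.047 -0.354 -3.722
vertex -1.536 -0.129 -3.092
vertex -2.621 -1.05 -2.446
endloop
endfacet
facet normal 0.020 0.937 -0.350
outer loop
vertex -1.536 -0.129 -3.092
vertex -2.599 -0.01 -2.834
vertex -1.647 0.165 -2.311
endloop
endfacet
facet normal 0.718 -0.612 0.332
outer loop
vertex -1.536 -0.129 -3.092
vertex -1.647 0.165 -2.311
vertex -2.621 -1.05 -2.446
endloop
endfacet
facet normal 0.020 0.937 -0.349
outer loop
vertex -1.647 0.165 -2.311
vertex -2.599 -0.01 -2.834
vertex -2.316 0.356 -1.836
endloop
endfacet
facet normal 0.435 -0.436 0.788
outer loop
vertex -1.647 0.165 -2.311
vertex -2.316 0.356 -1.836
vertex -2.621 -1.05 -2.446
endloop
endfacet
facet normal 0.020 0.937 -0.349
outer loop
vertex -2.316 0.356 -1.836
vertex -2.599 -0.01 -2.834
vertex -3.15 0.333 -1.946
endloop
endfacet
facet normal -0.111 -0.375 0.920
outer loop
vertex -2.316 0.356 -1.836
vertex -3.15 0.333 -1.946
vertex -2.621 -1.05 -2.446
endloop
endfacet
facet normal 0.020 0.937 -0.349
outer loop
vertex -3.15 0.333 -1.946
vertex -2.599 -0.01 -2.834
vertex -3.661 0.109 -2.577
endloop
endfacet
facet normal -0.600 -0.465 0.651
outer loop
vertex -3.15 0.333 -1.946
vertex -3.661 0.109 -2.577
vertex -2.621 -1.05 -2.446
endloop
endfacet
facet normal 0.020 0.937 -0.350
outer loop
vertex -3.661 0.109 -2.577
vertex -2.599 -0.01 -2.834
vertex -3.55 -0.185 -3.358
endloop
endfacet
facet normal -0.745 -0.653 0.140
outer loop
vertex -3.661 0.109 -2.577
vertex -3.55 -0.185 -3.358
vertex -2.621 -1.05 -2.446
endloop
endfacet
facet normal 0.021 0.936 -0.350
outer loop
vertex -3.55 -0.185 -3.358
vertex -2.599 -0.01 -2.834
vertex -2.882 -0.377 -3.832
endloop
endfacet
facet normal -0.462 -0.829 -0.315
outer loop
vertex -3.55 -0.185 -3.358
vertex -2.882 -0.377 -3.832
vertex -2.621 -1.05 -2.446
endloop
endfacet
facet normal 0.020 0.936 -0.350
outer loop
vertex -2.882 -0.377 -3.832
vertex -2.599 -0.01 -2.834
vertex -2.047 -0.354 -3.722
endloop
endfacet
facet normal 0.084 -0.890 -0.448
outer loop
vertex -2.882 -0.377 -3.832
vertex -2.047 -0.354 -3.722
vertex -2.621 -1.05 -2.446
endloop
endfacet
facet normal -0.930 0.367 0.029
outer loop
vertex -3.084 -0.713 0.587
vertex -3.414 -1.522 0.252
vertex -3.335 -1.396 1.175
endloop
endfacet
facet normal -0.524 0.658 0.540
outer loop
vertex -3.084 -0.713 0.587
vertex -3.335 -1.396 1.175
vertex -2.554 -0.904 1.334
endloop
endfacet
facet normal 0.034 0.974 0.225
outer loop
vertex -3.084 -0.713 0.587
vertex -2.554 -0.904 1.334
vertex -2.152 -0.727 0.508
endloop
endfacet
facet normal -0.027 0.877 -0.479
outer loop
vertex -3.084 -0.713 0.587
vertex -2.152 -0.727 0.508
vertex -2.683 -1.109 -0.161
endloop
endfacet
facet normal -0.623 0.502 -0.600
outer loop
vertex -3.084 -0.713 0.587
vertex -2.683 -1.109 -0.161
vertex -3.414 -1.522 0.252
endloop
endfacet
facet normal -0.277 0.131 0.952
outer loop
vertex -2.554 -0.904 1.334
vertex -3.335 -1.396 1.175
vertex -2.557 -1.831 1.461
endloop
endfacet
facet normal -0.932 -0.341 0.126
outer loop
vertex -3.335 -1.396 1.175
vertex -3.414 -1.522 0.252
vertex -3.088 -2.213 0.792
endloop
endfacet
facet normal -0.436 -0.121 -0.892
outer loop
vertex -3.414 -1.522 0.252
vertex -2.683 -1.109 -0.161
vertex -2.686 -2.036 -0.034
endloop
endfacet
facet normal 0.528 0.486 -0.697
outer loop
vertex -2.683 -1.109 -0.161
vertex -2.152 -0.727 0.508
vertex -1.905 -1.544 0.125
endloop
endfacet
facet normal 0.627 0.641 0.442
outer loop
vertex -2.152 -0.727 0.508
vertex -2.554 -0.904 1.334
vertex -1.826 -1.418 1.048
endloop
endfacet
facet normal 0.027 -0.877 0.479
outer loop
vertex -2.156 -2.227 0.713
vertex -2.557 -1.831 1.461
vertex -3.088 -2.213 0.792
endloop
endfacet
facet normal -0.034 -0.974 -0.225
outer loop
vertex -2.156 -2.227 0.713
vertex -3.088 -2.213 0.792
vertex -2.686 -2.036 -0.034
endloop
endfacet
facet normal 0.524 -0.658 -0.540
outer loop
vertex -2.156 -2.227 0.713
vertex -2.686 -2.036 -0.034
vertex -1.905 -1.544 0.125
endloop
endfacet
facet normal 0.930 -0.367 -0.029
outer loop
vertex -2.156 -2.227 0.713
vertex -1.905 -1.544 0.125
vertex -1.826 -1.418 1.048
endloop
endfacet
facet normal 0.623 -0.502 0.600
outer loop
vertex -2.156 -2.227 0.713
vertex -1.826 -1.418 1.048
vertex -2.557 -1.831 1.461
endloop
endfacet
facet normal -0.528 -0.486 0.697
outer loop
vertex -3.088 -2.213 0.792
vertex -2.557 -1.831 1.461
vertex -3.335 -1.396 1.175
endloop
endfacet
facet normal -0.627 -0.641 -0.442
outer loop
vertex -2.686 -2.036 -0.034
vertex -3.088 -2.213 0.792
vertex -3.414 -1.522 0.252
endloop
endfacet
facet normal 0.277 -0.131 -0.952
outer loop
vertex -1.905 -1.544 0.125
vertex -2.686 -2.036 -0.034
vertex -2.683 -1.109 -0.161
endloop
endfacet
facet normal 0.932 0.341 -0.126
outer loop
vertex -1.826 -1.418 1.048
vertex -1.905 -1.544 0.125
vertex -2.152 -0.727 0.508
endloop
endfacet
facet normal 0.436 0.121 0.892
outer loop
vertex -2.557 -1.831 1.461
vertex -1.826 -1.418 1.048
vertex -2.554 -0.904 1.334
endloop
endfacet

endsolid
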